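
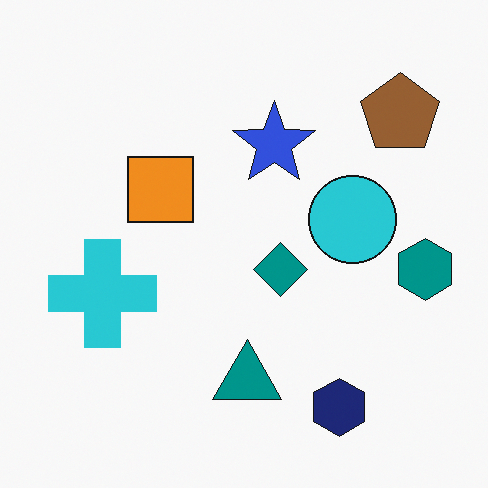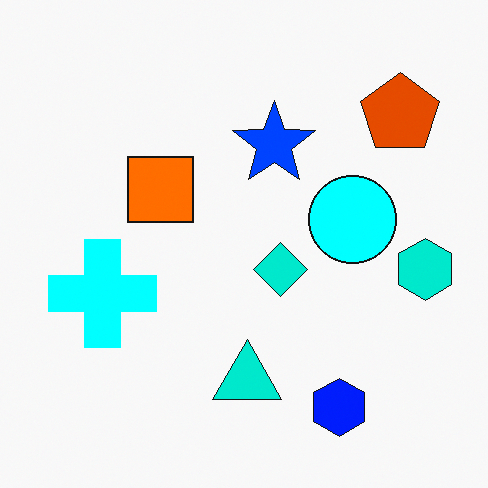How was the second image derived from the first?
The transformation is: made much more vivid (saturation change).

All colors are more vivid — a global saturation change.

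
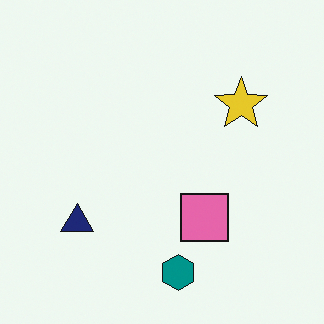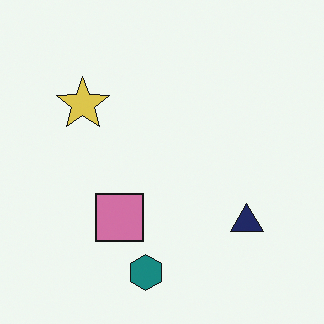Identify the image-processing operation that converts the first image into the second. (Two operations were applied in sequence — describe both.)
Slightly desaturated, then flipped horizontally (left ↔ right).

All colors are more muted and greyish — a global saturation change. The navy triangle is in the bottom-left of the first image and the bottom-right of the second — shapes on opposite sides of the vertical midline have swapped in a mirror flip.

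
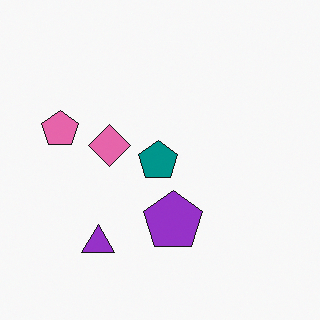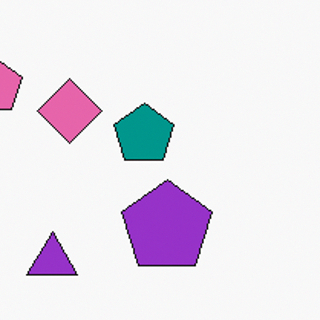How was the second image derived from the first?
Cropped to a modestly smaller region and rescaled.

The visible shapes are larger and the field of view is narrower; shapes near the original edges may be partly or wholly outside the frame — a crop-and-rescale.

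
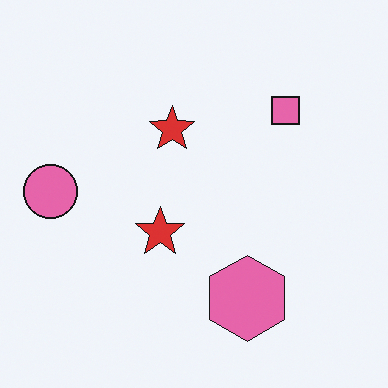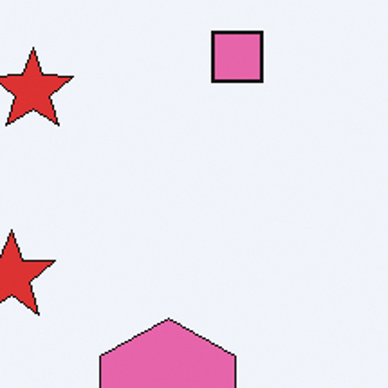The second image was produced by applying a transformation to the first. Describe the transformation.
The second image is the first cropped tightly and scaled back up.

The visible shapes are larger and the field of view is narrower; shapes near the original edges may be partly or wholly outside the frame — a crop-and-rescale.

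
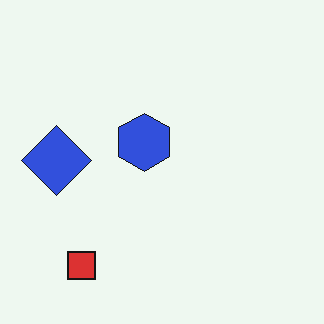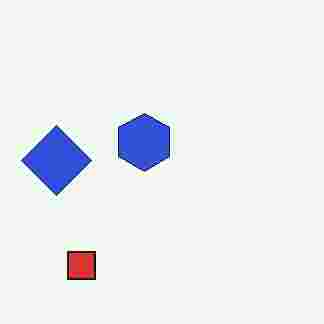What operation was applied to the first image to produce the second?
It was degraded with heavy JPEG compression.

Blocky 8×8 compression artifacts appear around shape edges and the flat background shows ringing — characteristic JPEG degradation.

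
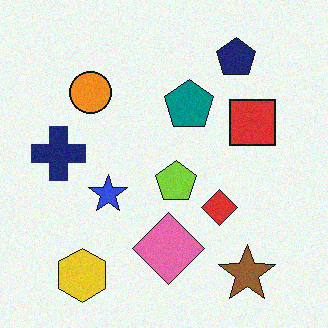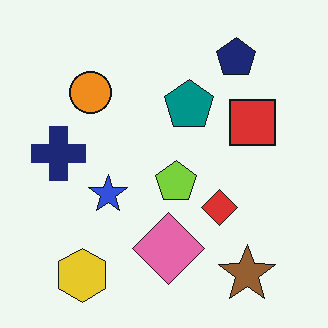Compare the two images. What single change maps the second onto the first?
This is the original image degraded with light additive noise.

Random speckle covers the whole image, including the flat background.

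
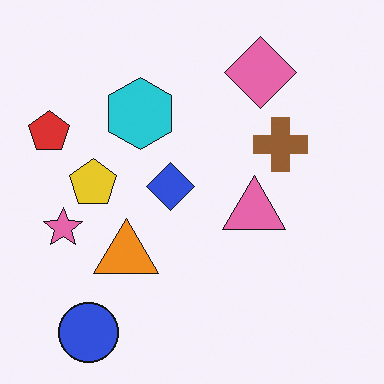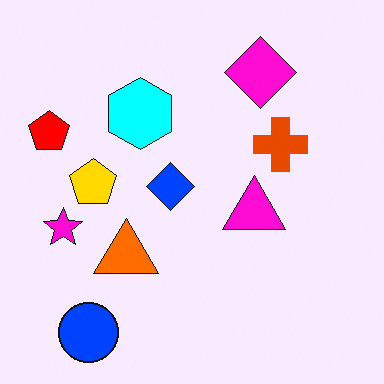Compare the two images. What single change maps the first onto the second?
This is the original image heavily oversaturated.

All colors are more vivid — a global saturation change.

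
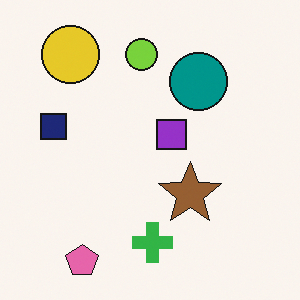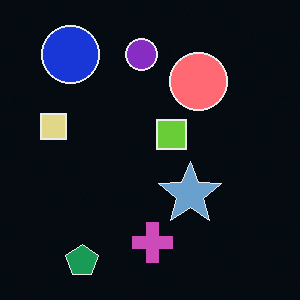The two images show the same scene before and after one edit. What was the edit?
It was color-inverted (negative).

The light background has become dark and every shape's color is its complement — a photographic negative.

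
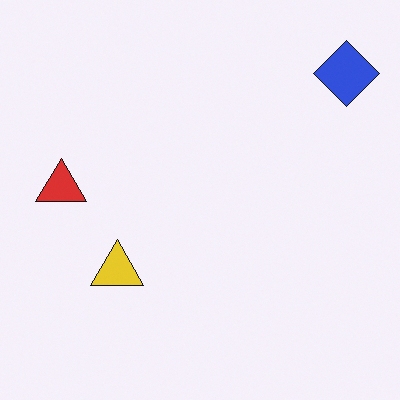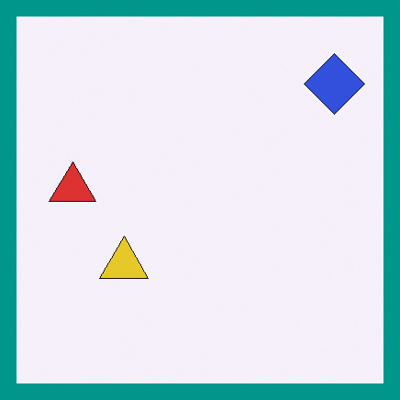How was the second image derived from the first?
The image was framed with a teal border.

A solid teal frame runs around the edge of the second image, with the content slightly shrunk inside it.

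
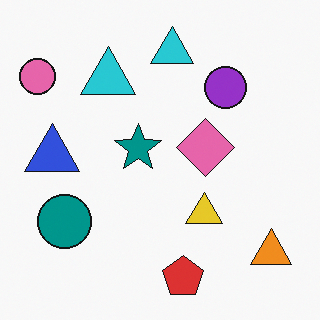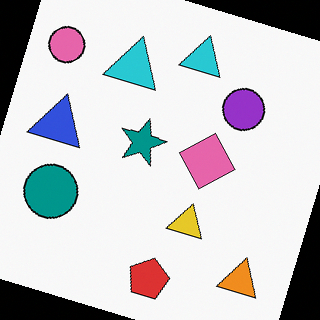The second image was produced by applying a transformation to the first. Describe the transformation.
This is the original image rotated clockwise by a clearly visible amount.

Every shape is tilted by the same angle and the image corners show triangular fill wedges — a whole-image rotation by a non-right angle.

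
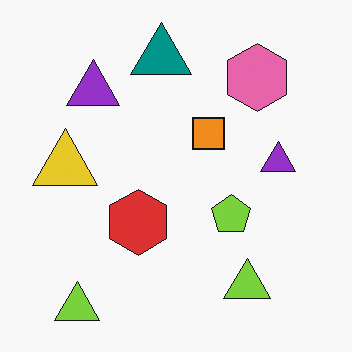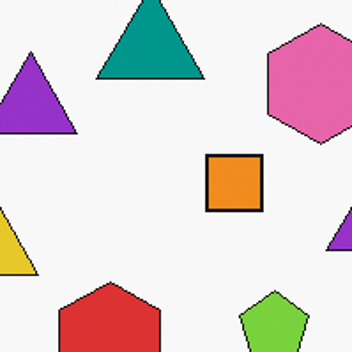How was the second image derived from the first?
This is the original image cropped to a noticeably smaller region and rescaled.

The visible shapes are larger and the field of view is narrower; shapes near the original edges may be partly or wholly outside the frame — a crop-and-rescale.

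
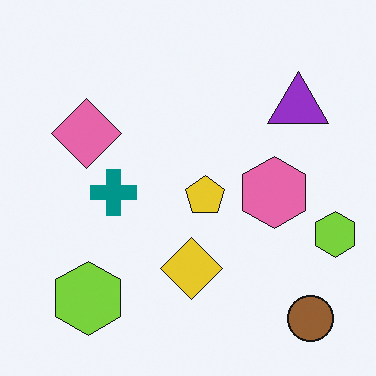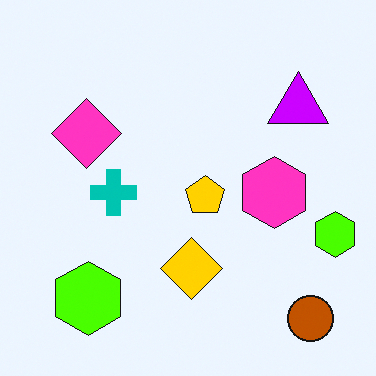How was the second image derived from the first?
The transformation is: heavily oversaturated.

All colors are more vivid — a global saturation change.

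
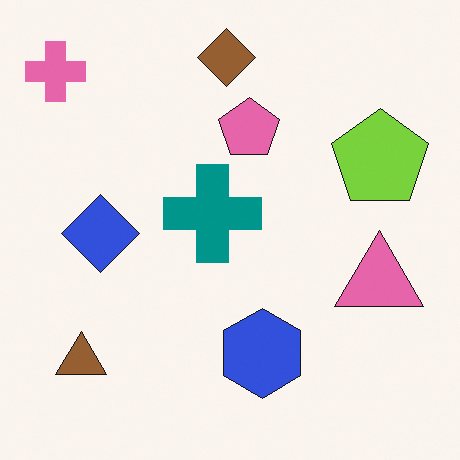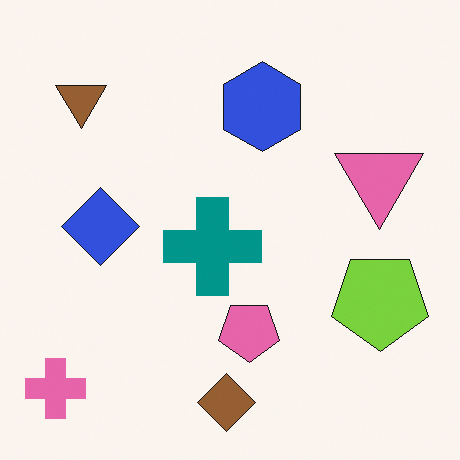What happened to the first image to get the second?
The second image is the first flipped vertically (top ↔ bottom).

The brown diamond is in the top of the first image and the bottom of the second — shapes on opposite sides of the horizontal midline have swapped in a mirror flip.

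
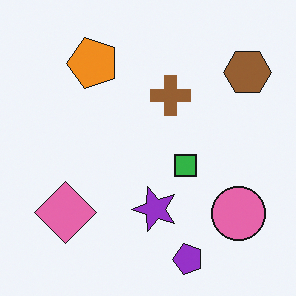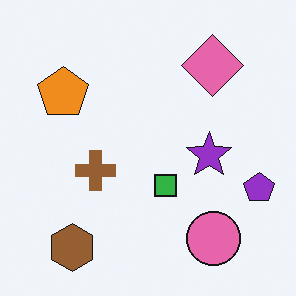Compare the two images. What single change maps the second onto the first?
The transformation is: transposed (reflected across the top-left ↔ bottom-right diagonal).

Shapes have swapped their row and column positions — what was in the top-right is now in the bottom-left — a diagonal reflection.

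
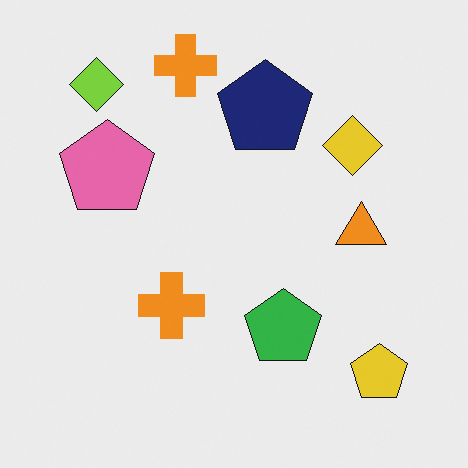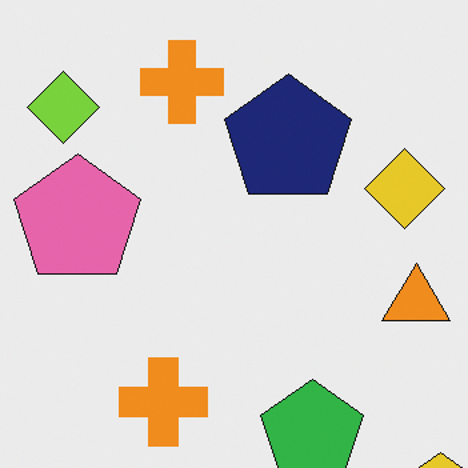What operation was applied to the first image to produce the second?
This is the original image cropped to a modestly smaller region and rescaled.

The visible shapes are larger and the field of view is narrower; shapes near the original edges may be partly or wholly outside the frame — a crop-and-rescale.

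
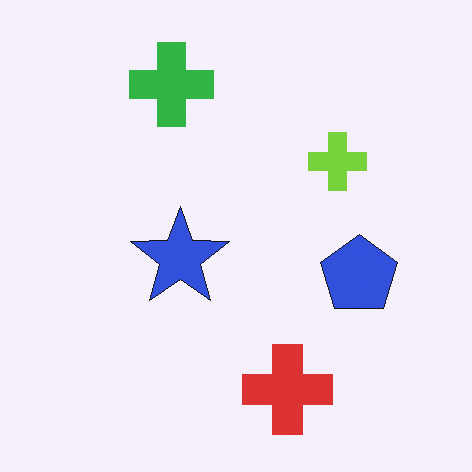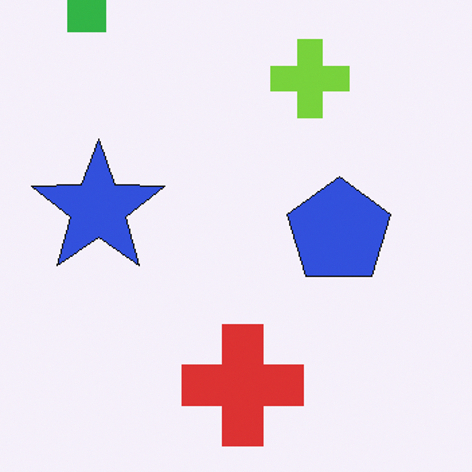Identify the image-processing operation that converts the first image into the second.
The second image is the first cropped slightly and scaled back up.

The visible shapes are larger and the field of view is narrower; shapes near the original edges may be partly or wholly outside the frame — a crop-and-rescale.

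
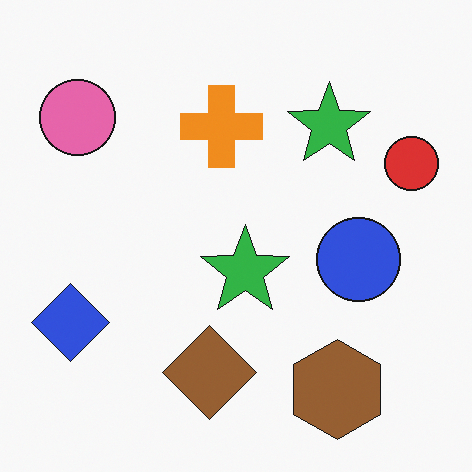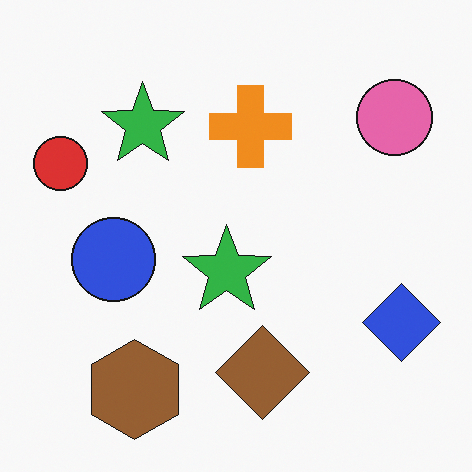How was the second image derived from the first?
Flipped horizontally (left ↔ right).

The red circle is in the right of the first image and the left of the second — shapes on opposite sides of the vertical midline have swapped in a mirror flip.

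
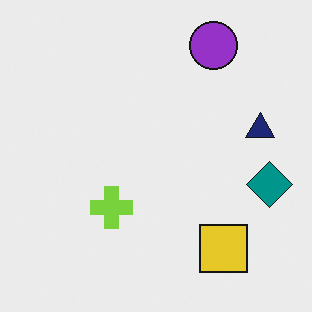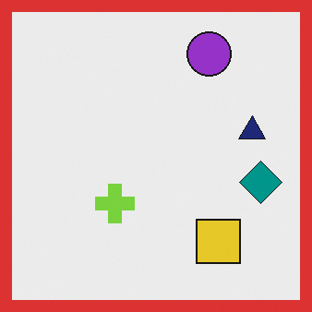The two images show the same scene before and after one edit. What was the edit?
The second image is the first framed with a red border.

A solid red frame runs around the edge of the second image, with the content slightly shrunk inside it.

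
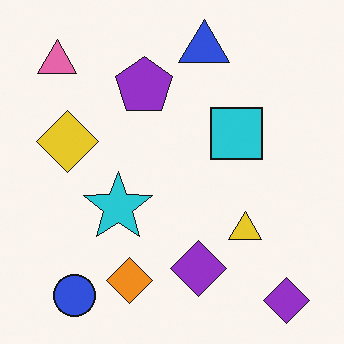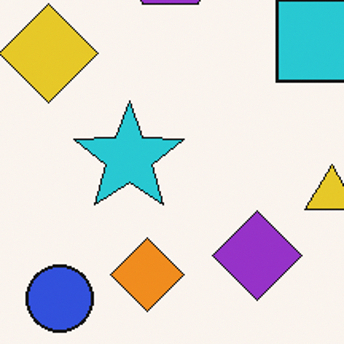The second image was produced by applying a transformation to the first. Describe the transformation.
This is the original image cropped slightly and scaled back up.

The visible shapes are larger and the field of view is narrower; shapes near the original edges may be partly or wholly outside the frame — a crop-and-rescale.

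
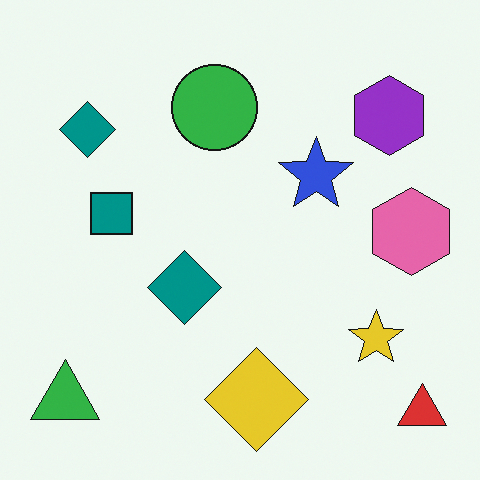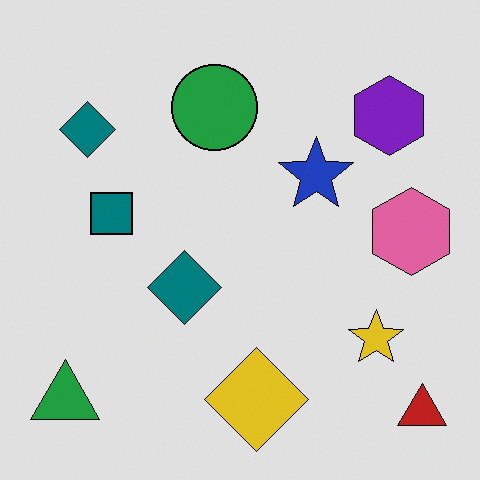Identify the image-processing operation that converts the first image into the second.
The second image is the first posterized to a reduced palette.

Each flat color has snapped to a coarser quantized level — most visibly, the near-white background has dropped to a flat grey.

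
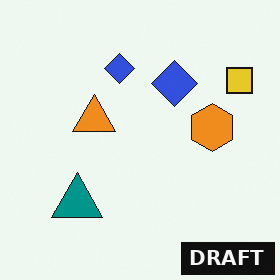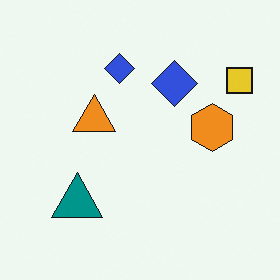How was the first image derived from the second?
The transformation is: watermarked with the text "DRAFT" in the lower-right corner.

A dark label reading "DRAFT" appears in the lower-right corner.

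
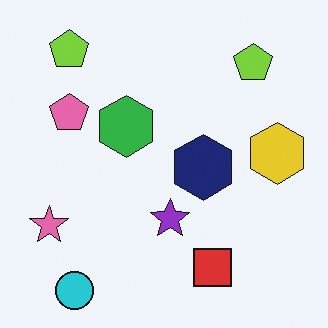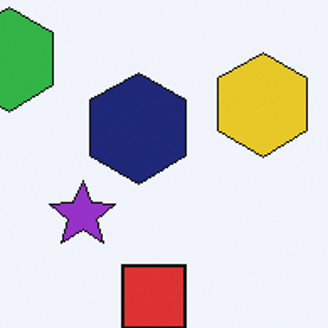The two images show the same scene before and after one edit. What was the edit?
The transformation is: cropped to a noticeably smaller region and rescaled.

The visible shapes are larger and the field of view is narrower; shapes near the original edges may be partly or wholly outside the frame — a crop-and-rescale.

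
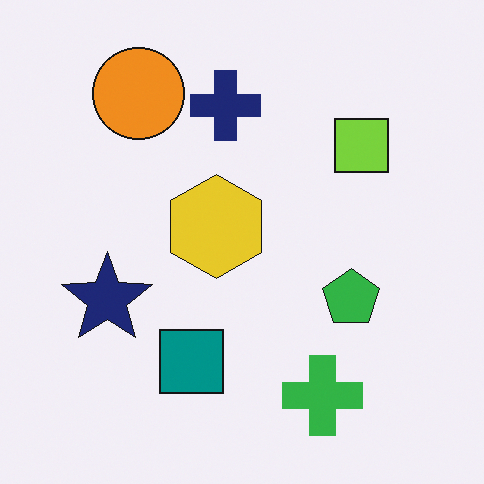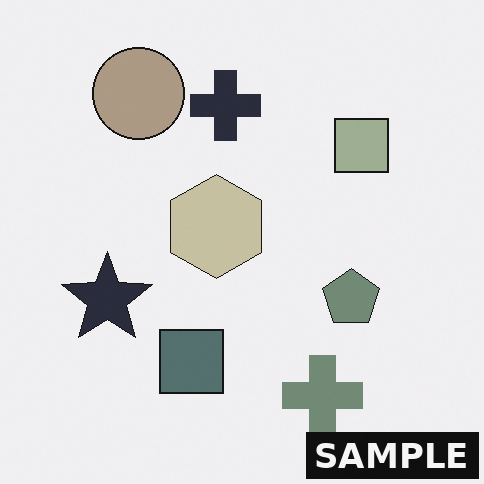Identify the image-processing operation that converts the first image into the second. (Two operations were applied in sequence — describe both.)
The transformation is: made much more muted (saturation change), then watermarked with the text "SAMPLE" in the lower-right corner.

All colors are more muted and greyish — a global saturation change. A dark label reading "SAMPLE" appears in the lower-right corner.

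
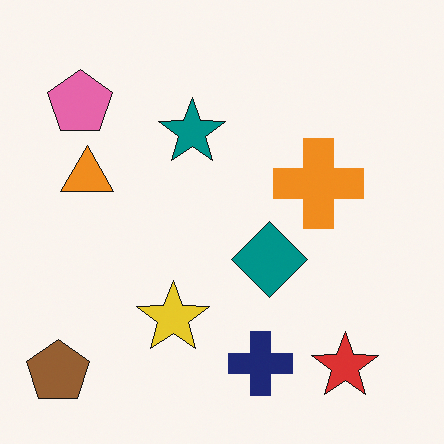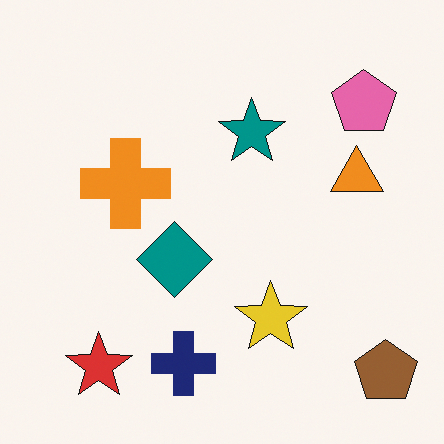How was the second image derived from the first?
The second image is the first flipped horizontally (left ↔ right).

The brown pentagon is in the bottom-left of the first image and the bottom-right of the second — shapes on opposite sides of the vertical midline have swapped in a mirror flip.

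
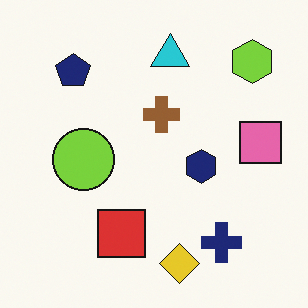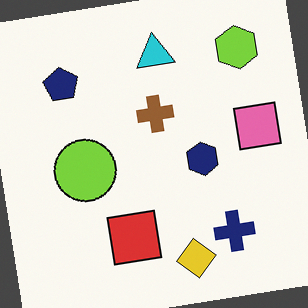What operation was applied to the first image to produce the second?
The image was rotated counter-clockwise by a slight angle.

Every shape is tilted by the same angle and the image corners show triangular fill wedges — a whole-image rotation by a non-right angle.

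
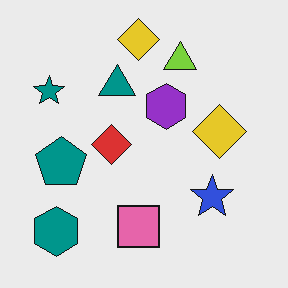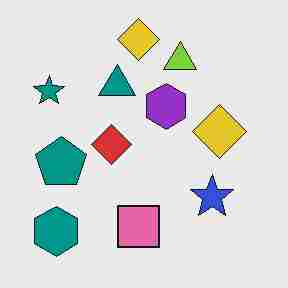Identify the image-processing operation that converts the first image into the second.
The transformation is: heavily JPEG-compressed with obvious blocking artifacts.

Blocky 8×8 compression artifacts appear around shape edges and the flat background shows ringing — characteristic JPEG degradation.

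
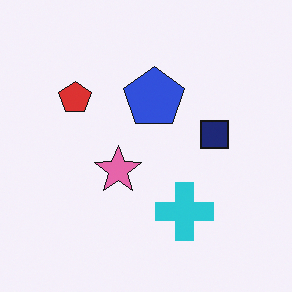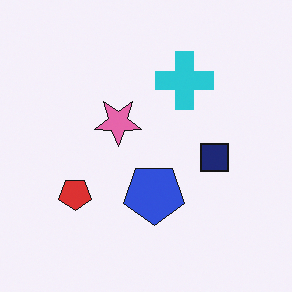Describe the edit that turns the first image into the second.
The image was flipped vertically (top ↔ bottom).

The cyan cross is in the bottom of the first image and the top of the second — shapes on opposite sides of the horizontal midline have swapped in a mirror flip.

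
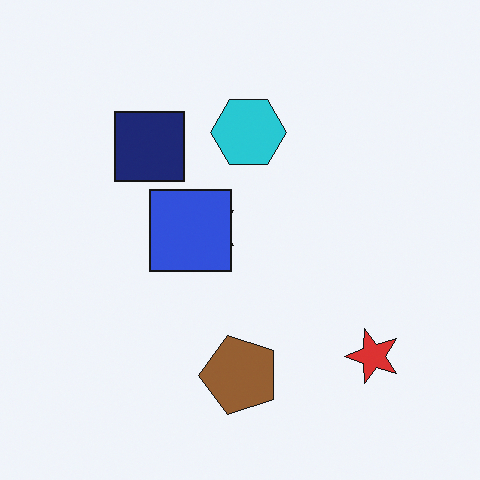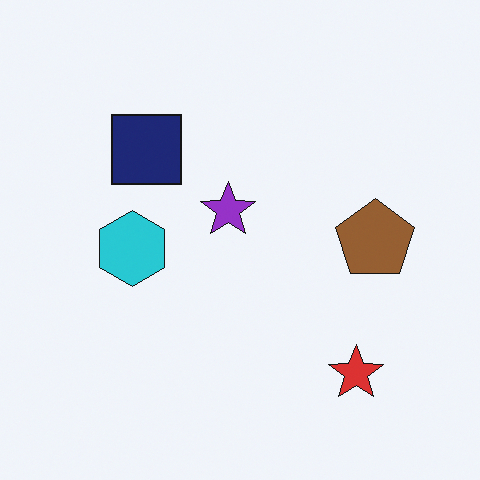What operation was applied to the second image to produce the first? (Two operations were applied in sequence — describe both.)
The first image is the second transposed (reflected across the top-left ↔ bottom-right diagonal), then overlaid with an additional blue square.

Shapes have swapped their row and column positions — what was in the top-right is now in the bottom-left — a diagonal reflection. A blue square appears in the first image that is absent from the second.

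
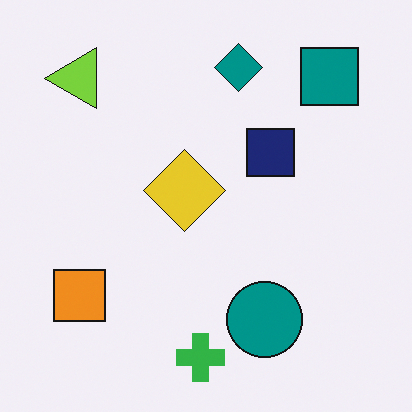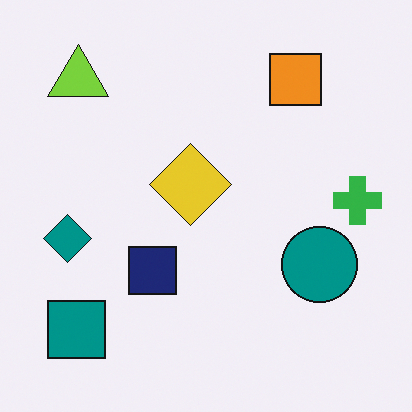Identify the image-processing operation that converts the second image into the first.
The image was transposed (reflected across the top-left ↔ bottom-right diagonal).

Shapes have swapped their row and column positions — what was in the top-right is now in the bottom-left — a diagonal reflection.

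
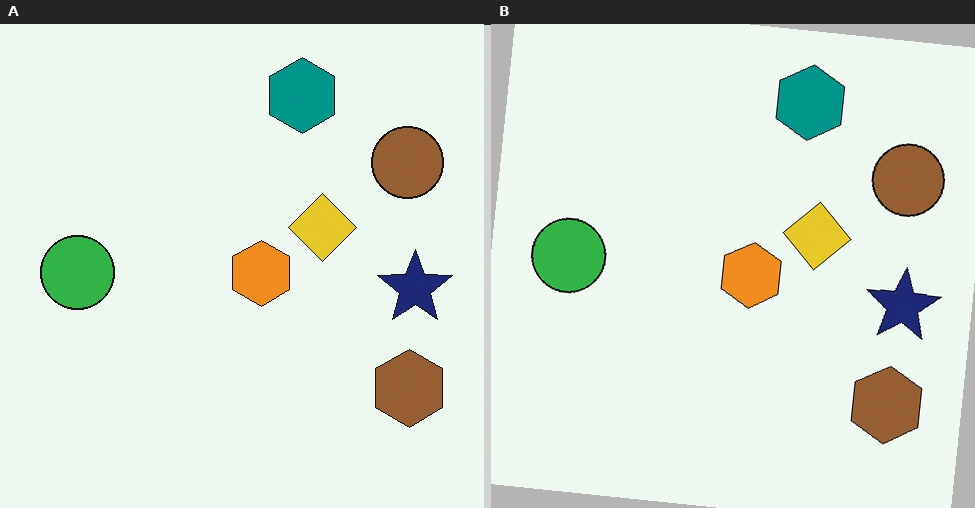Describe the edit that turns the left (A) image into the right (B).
This is the original image rotated clockwise by a few degrees.

Every shape is tilted by the same angle and the image corners show triangular fill wedges — a whole-image rotation by a non-right angle.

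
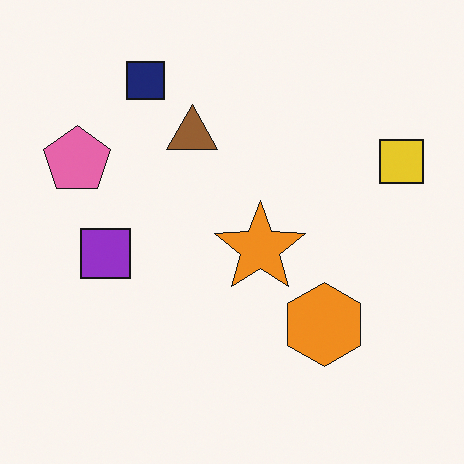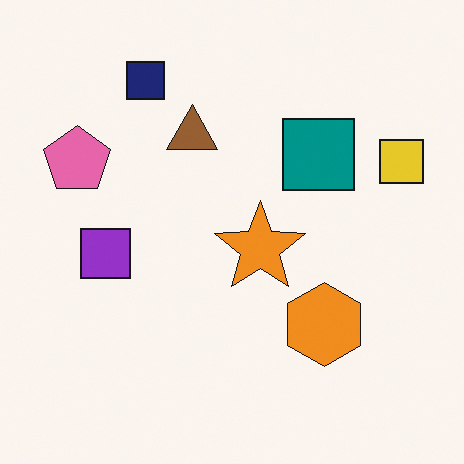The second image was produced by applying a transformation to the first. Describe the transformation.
It was overlaid with an additional teal square.

A teal square appears in the second image that is absent from the first.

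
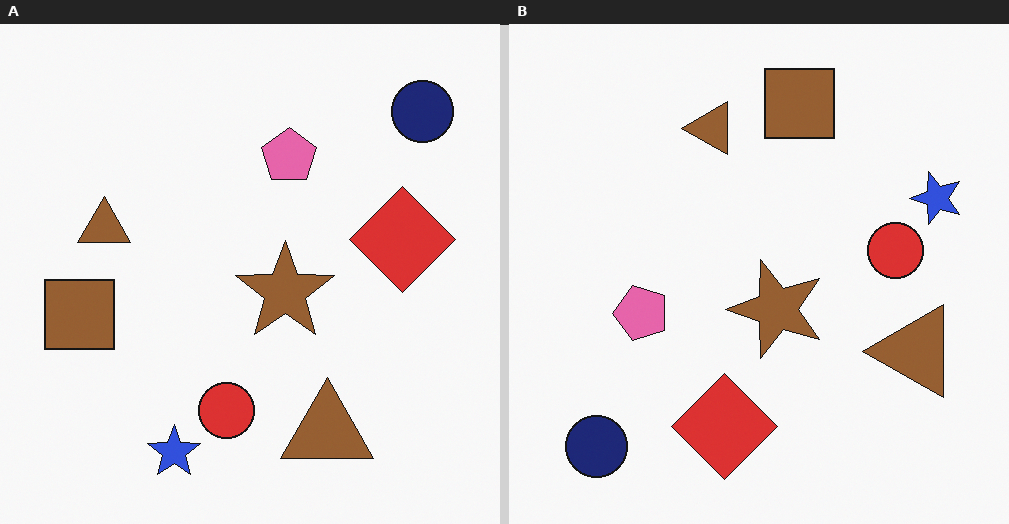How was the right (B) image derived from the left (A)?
This is the original image transposed (reflected across the top-left ↔ bottom-right diagonal).

Shapes have swapped their row and column positions — what was in the top-right is now in the bottom-left — a diagonal reflection.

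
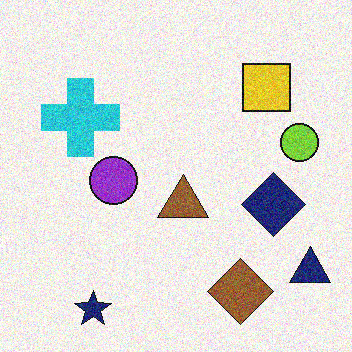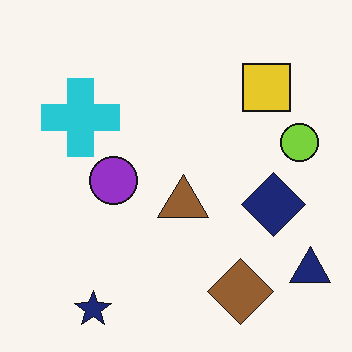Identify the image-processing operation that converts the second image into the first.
The first image is the second degraded with visible gaussian noise.

Random speckle covers the whole image, including the flat background.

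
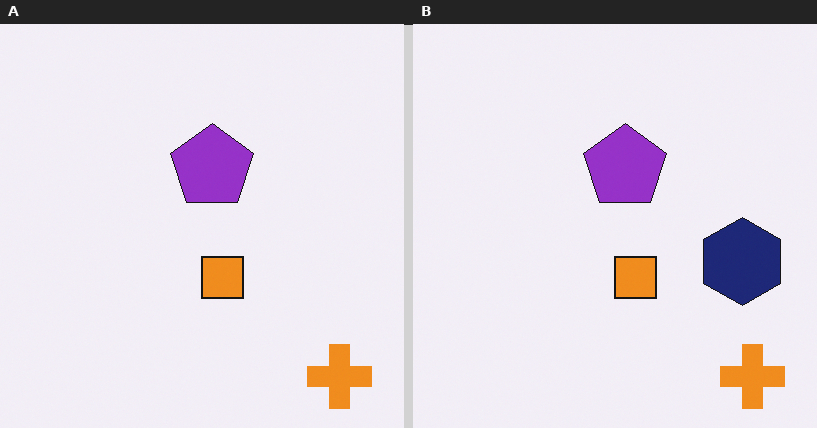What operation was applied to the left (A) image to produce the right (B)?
The image was overlaid with an additional navy hexagon.

A navy hexagon appears in the right (B) image that is absent from the left (A).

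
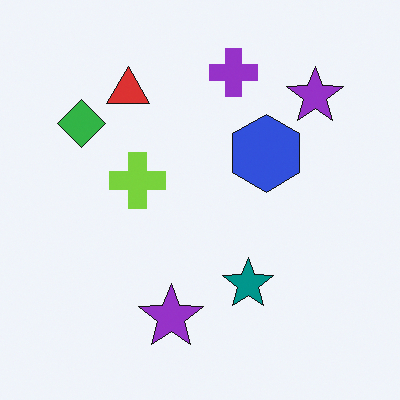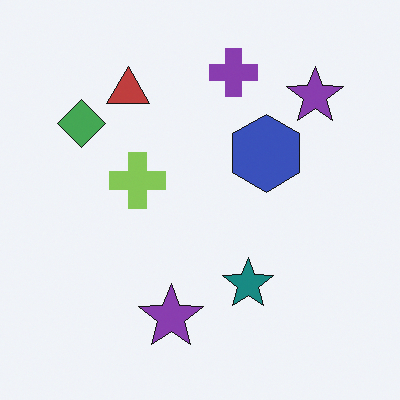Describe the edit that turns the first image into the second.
Slightly desaturated.

All colors are more muted and greyish — a global saturation change.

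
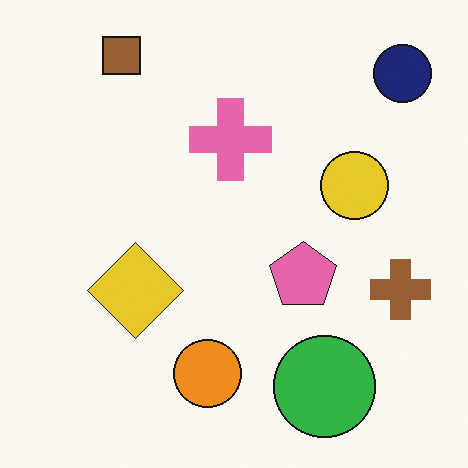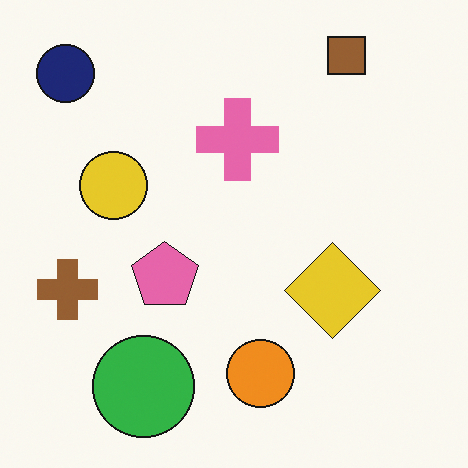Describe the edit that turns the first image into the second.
The image was flipped horizontally (left ↔ right).

The navy circle is in the top-right of the first image and the top-left of the second — shapes on opposite sides of the vertical midline have swapped in a mirror flip.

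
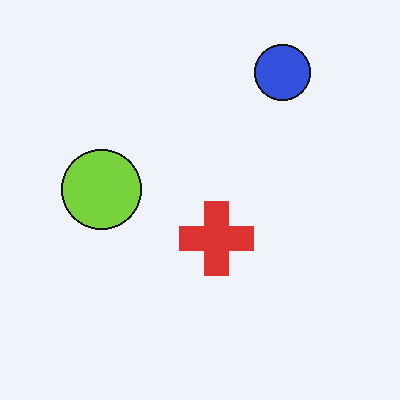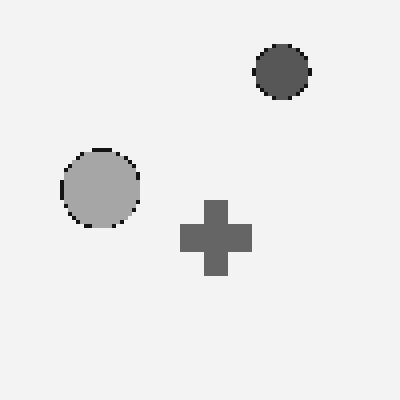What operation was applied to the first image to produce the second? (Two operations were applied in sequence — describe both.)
The second image is the first mildly pixelated, then converted to grayscale.

Shapes are reduced to large square blocks; fine edges and outlines are lost — a downscale-then-upscale (mosaic) effect. All color is removed — every shape is now a shade of grey.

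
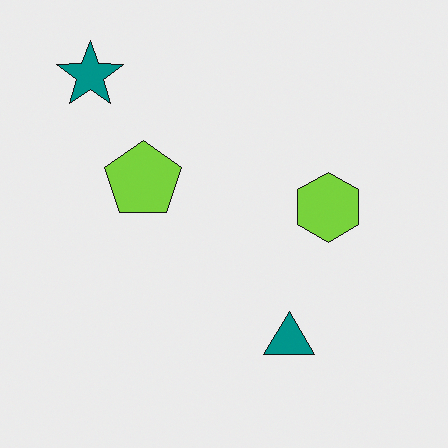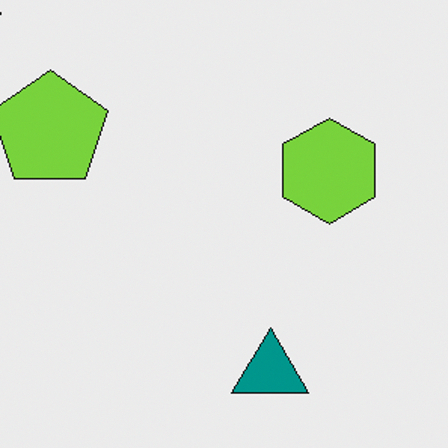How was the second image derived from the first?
It was cropped slightly and scaled back up.

The visible shapes are larger and the field of view is narrower; shapes near the original edges may be partly or wholly outside the frame — a crop-and-rescale.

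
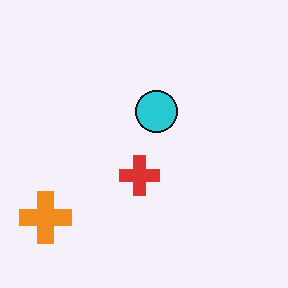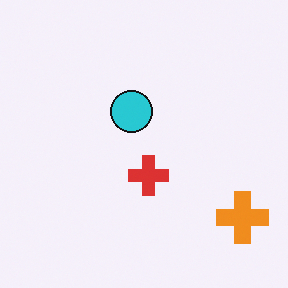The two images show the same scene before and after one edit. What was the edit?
The transformation is: flipped horizontally (left ↔ right).

The orange cross is in the bottom-left of the first image and the bottom-right of the second — shapes on opposite sides of the vertical midline have swapped in a mirror flip.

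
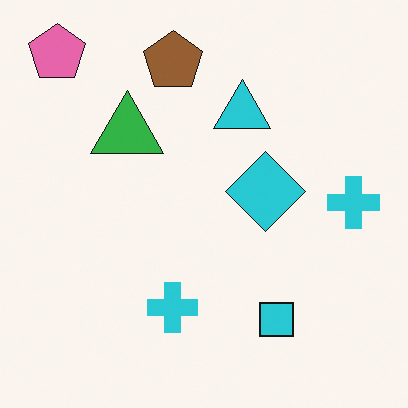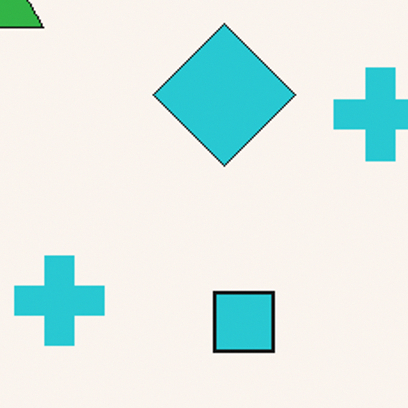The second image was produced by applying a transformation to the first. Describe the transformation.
It was cropped to a noticeably smaller region and rescaled.

The visible shapes are larger and the field of view is narrower; shapes near the original edges may be partly or wholly outside the frame — a crop-and-rescale.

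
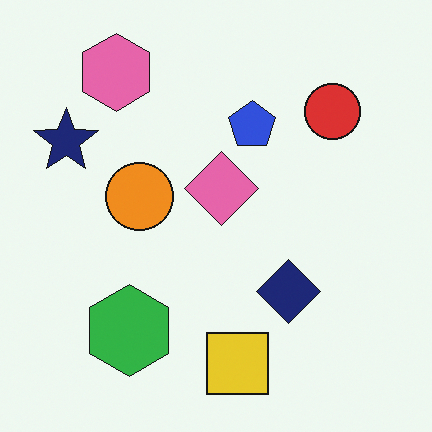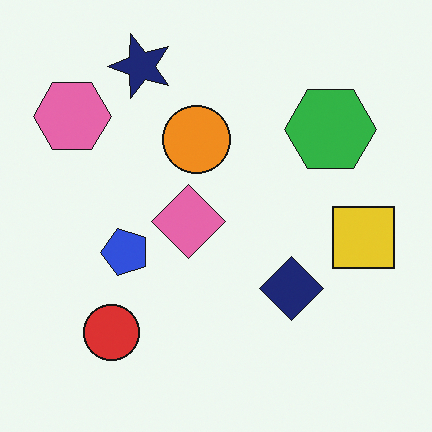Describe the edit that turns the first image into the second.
It was transposed (reflected across the top-left ↔ bottom-right diagonal).

Shapes have swapped their row and column positions — what was in the top-right is now in the bottom-left — a diagonal reflection.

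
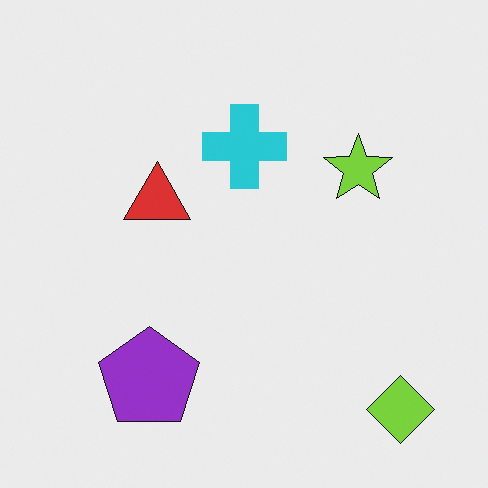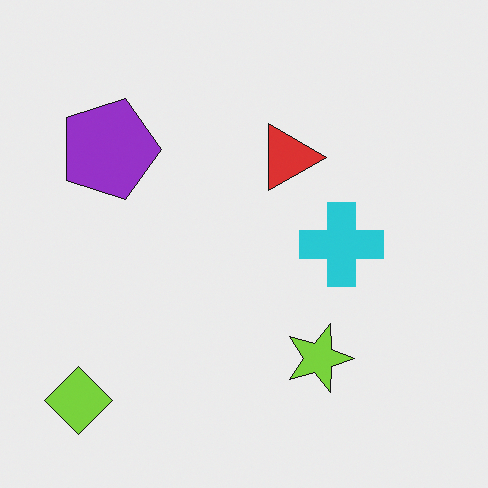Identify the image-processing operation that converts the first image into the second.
The second image is the first rotated 90° clockwise.

The lime diamond sits in the bottom-right of the first image and the bottom-left of the second — consistent with a whole-image 90° clockwise rotation.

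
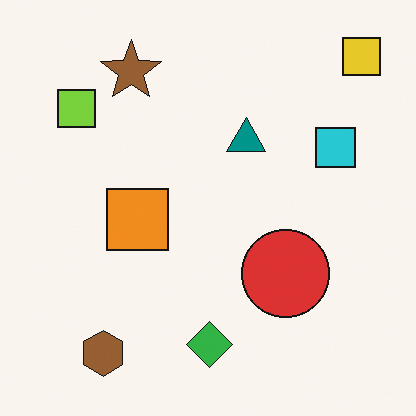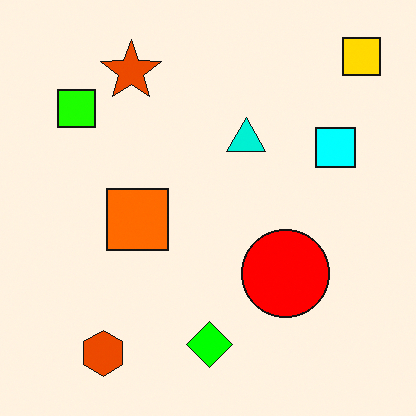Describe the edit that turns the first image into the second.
Made much more vivid (saturation change).

All colors are more vivid — a global saturation change.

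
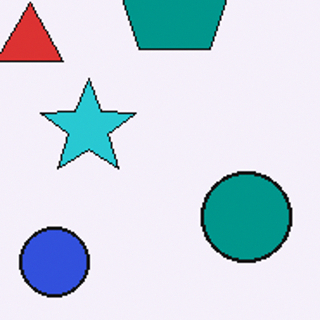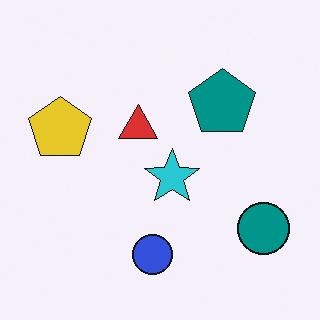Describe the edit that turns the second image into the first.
The first image is the second cropped tightly and scaled back up.

The visible shapes are larger and the field of view is narrower; shapes near the original edges may be partly or wholly outside the frame — a crop-and-rescale.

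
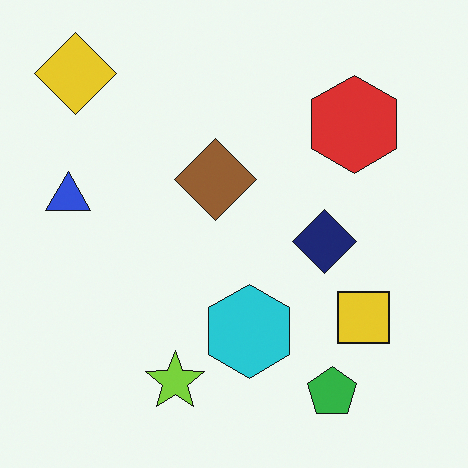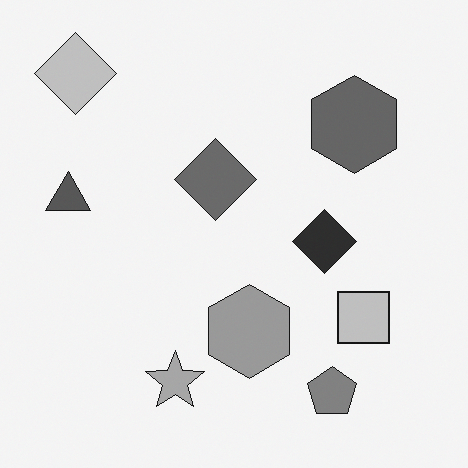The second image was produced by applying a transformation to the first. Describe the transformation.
Converted to grayscale.

All color is removed — every shape is now a shade of grey.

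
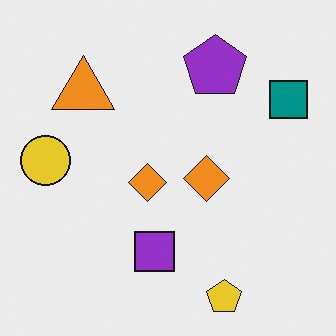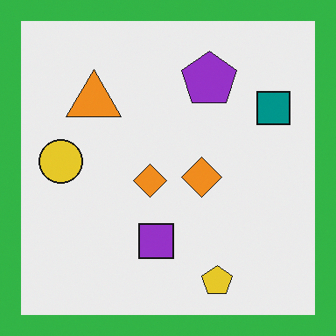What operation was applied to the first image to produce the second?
It was framed with a green border.

A solid green frame runs around the edge of the second image, with the content slightly shrunk inside it.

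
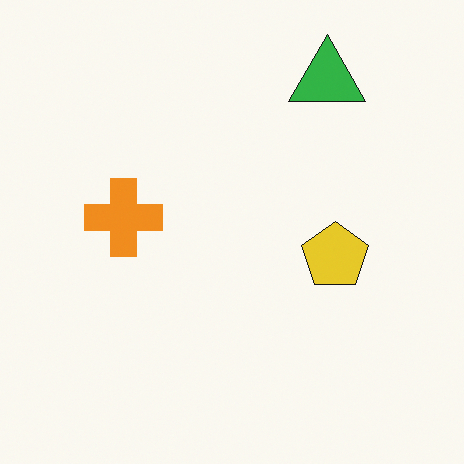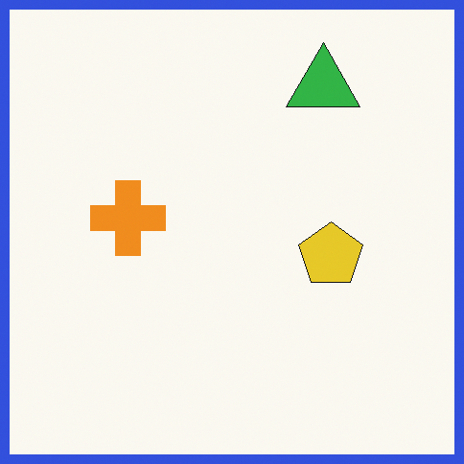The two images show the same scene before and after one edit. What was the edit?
Framed with a blue border.

A solid blue frame runs around the edge of the second image, with the content slightly shrunk inside it.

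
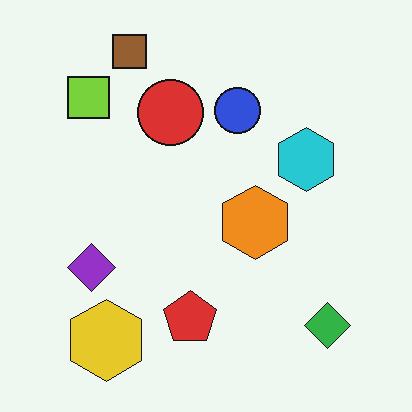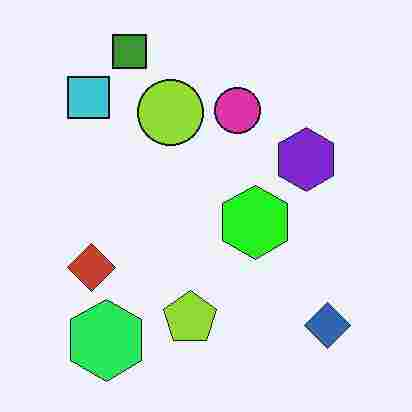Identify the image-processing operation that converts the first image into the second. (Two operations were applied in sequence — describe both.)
The second image is the first hue-shifted by a moderate amount, then degraded with heavy JPEG compression.

Every shape's color has rotated by the same amount around the hue wheel — a uniform hue shift. Blocky 8×8 compression artifacts appear around shape edges and the flat background shows ringing — characteristic JPEG degradation.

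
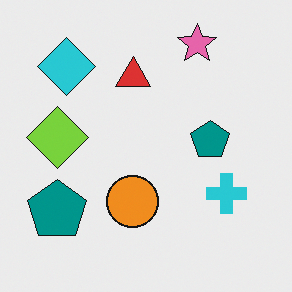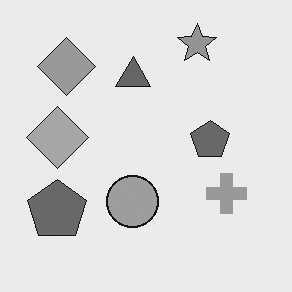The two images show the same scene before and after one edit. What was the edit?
This is the original image converted to grayscale.

All color is removed — every shape is now a shade of grey.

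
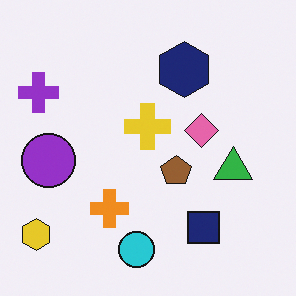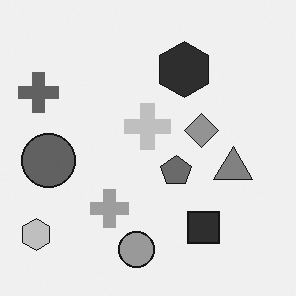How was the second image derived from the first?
It was converted to grayscale.

All color is removed — every shape is now a shade of grey.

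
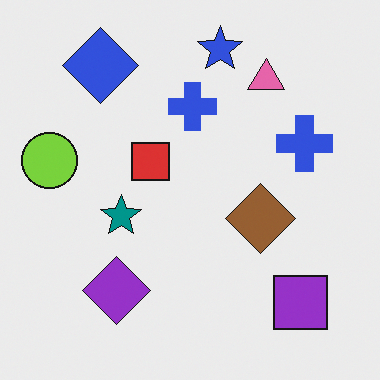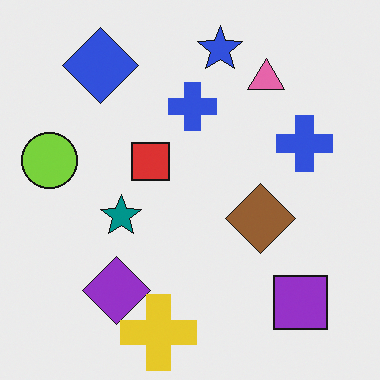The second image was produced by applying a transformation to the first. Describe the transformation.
The image was overlaid with an additional yellow cross.

A yellow cross appears in the second image that is absent from the first.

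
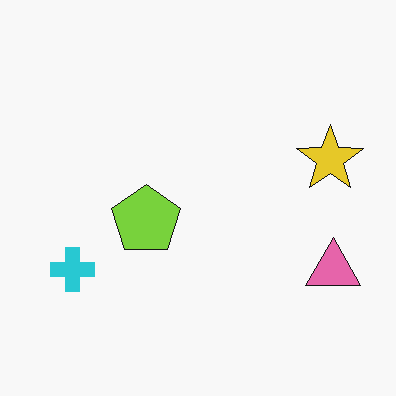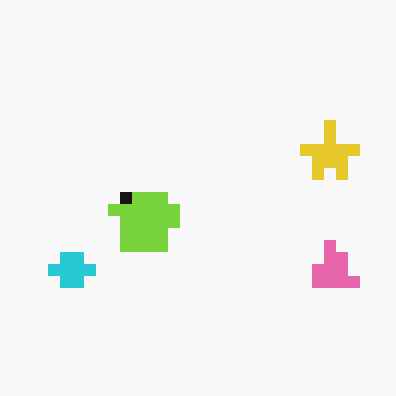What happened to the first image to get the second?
Coarsely pixelated.

Shapes are reduced to large square blocks; fine edges and outlines are lost — a downscale-then-upscale (mosaic) effect.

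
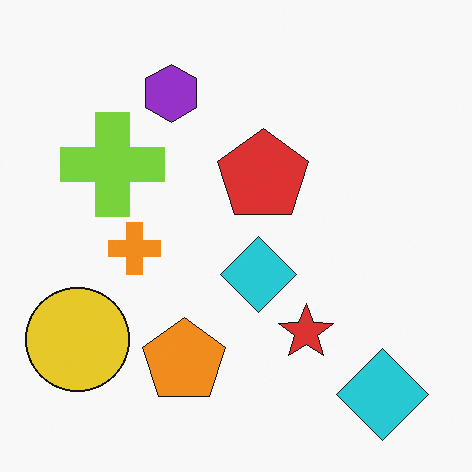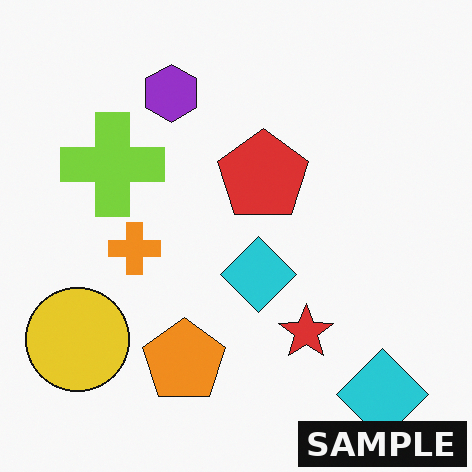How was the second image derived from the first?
The second image is the first watermarked with the text "SAMPLE" in the lower-right corner.

A dark label reading "SAMPLE" appears in the lower-right corner.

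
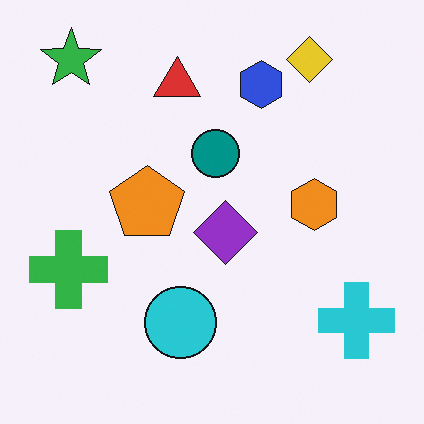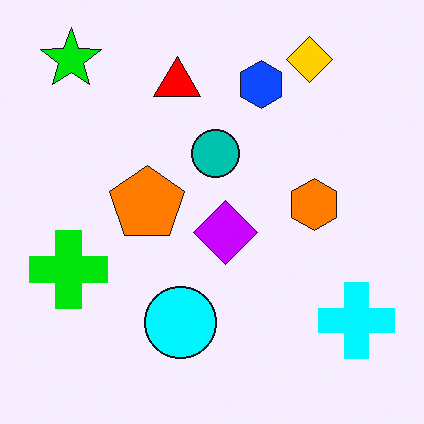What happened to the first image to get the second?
Heavily oversaturated.

All colors are more vivid — a global saturation change.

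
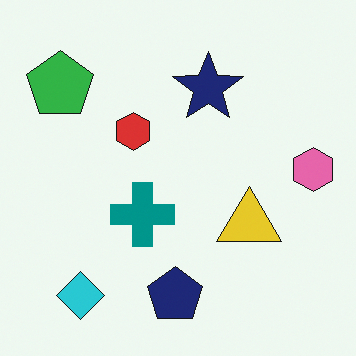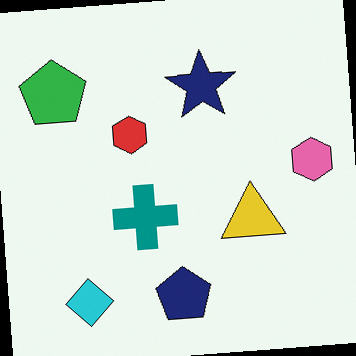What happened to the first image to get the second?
The second image is the first rotated counter-clockwise by a few degrees.

Every shape is tilted by the same angle and the image corners show triangular fill wedges — a whole-image rotation by a non-right angle.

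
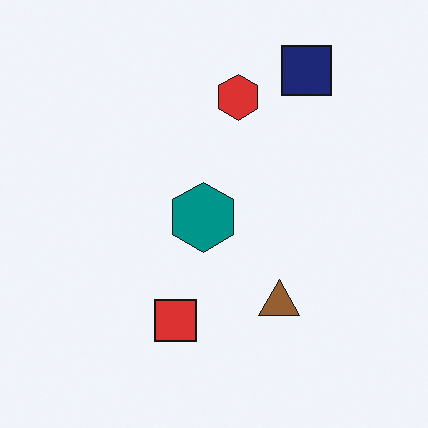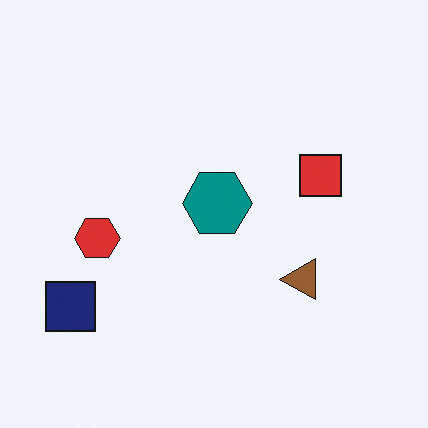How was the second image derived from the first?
Transposed (reflected across the top-left ↔ bottom-right diagonal).

Shapes have swapped their row and column positions — what was in the top-right is now in the bottom-left — a diagonal reflection.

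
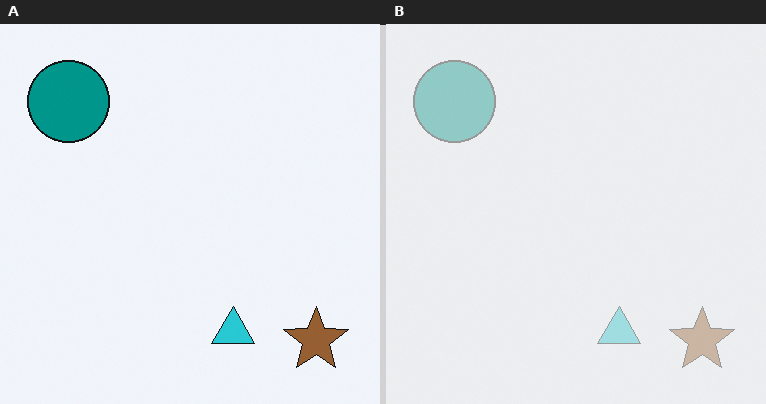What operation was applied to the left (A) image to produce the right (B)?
The transformation is: washed out (contrast reduced).

Tones are pushed toward mid-grey across the whole image — a global contrast change.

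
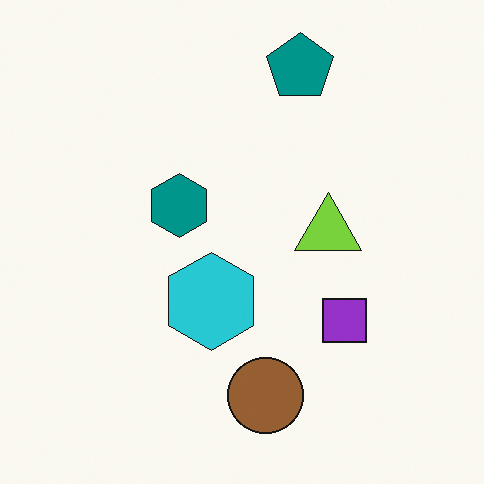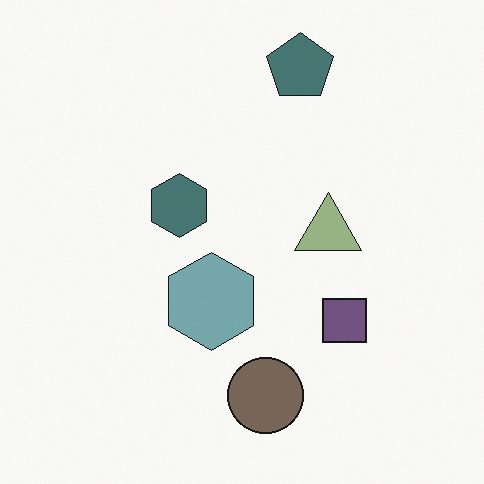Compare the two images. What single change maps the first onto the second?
It was made much more muted (saturation change).

All colors are more muted and greyish — a global saturation change.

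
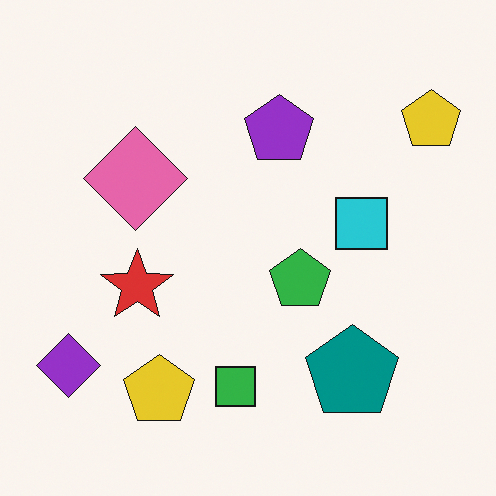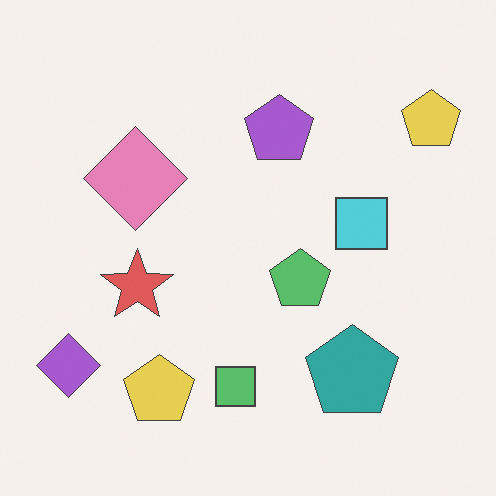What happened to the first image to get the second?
Given slightly reduced contrast.

Tones are pushed toward mid-grey across the whole image — a global contrast change.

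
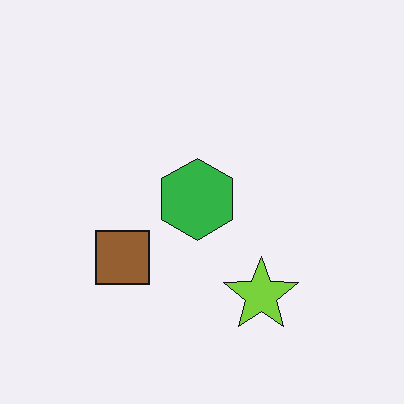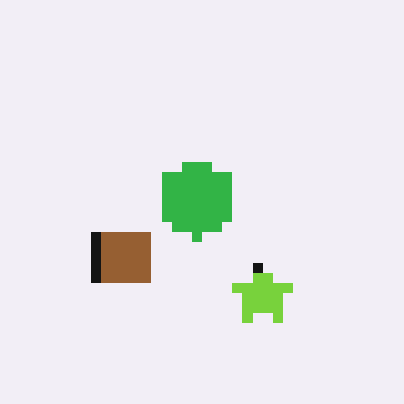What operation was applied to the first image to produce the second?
The image was coarsely pixelated.

Shapes are reduced to large square blocks; fine edges and outlines are lost — a downscale-then-upscale (mosaic) effect.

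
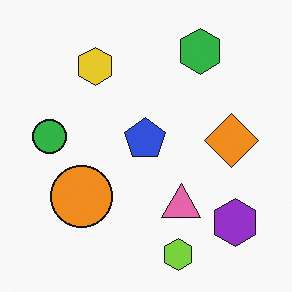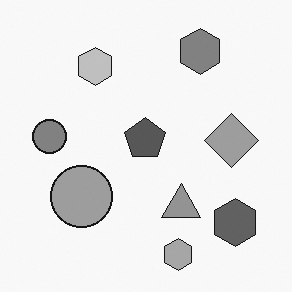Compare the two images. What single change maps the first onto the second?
Converted to grayscale.

All color is removed — every shape is now a shade of grey.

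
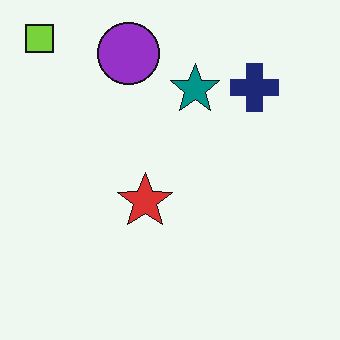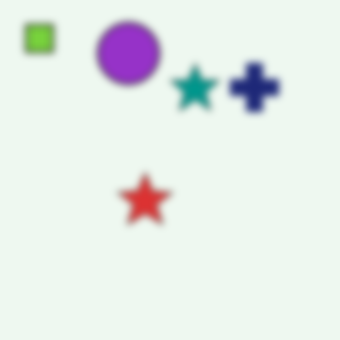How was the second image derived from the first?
It was moderately blurred.

Shape edges and outlines are uniformly softened across the whole image.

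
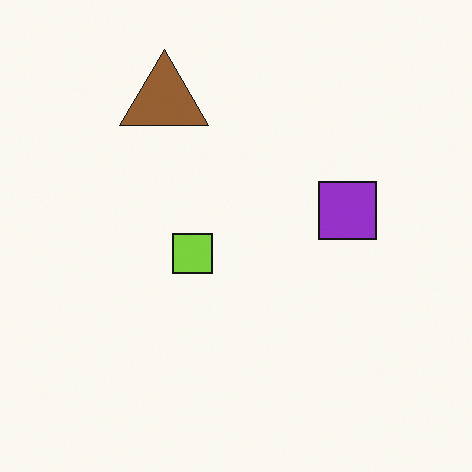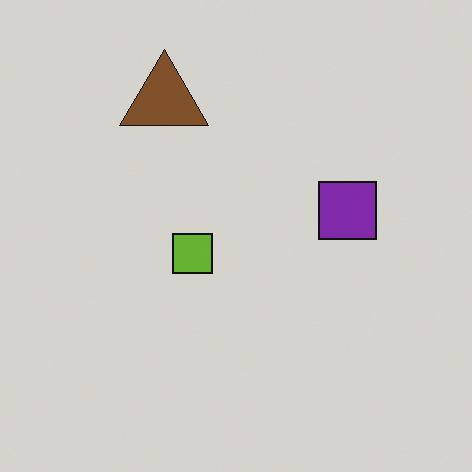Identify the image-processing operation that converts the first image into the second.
This is the original image slightly darkened.

Every pixel — background and shapes alike — is uniformly darkened.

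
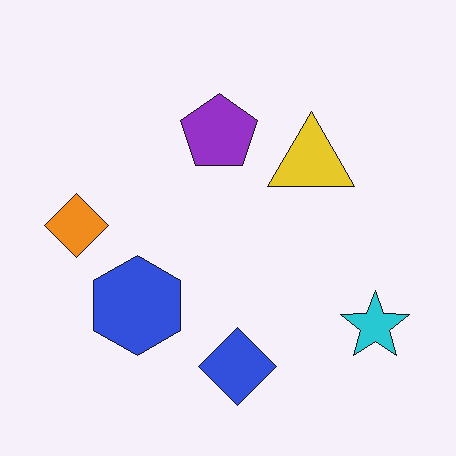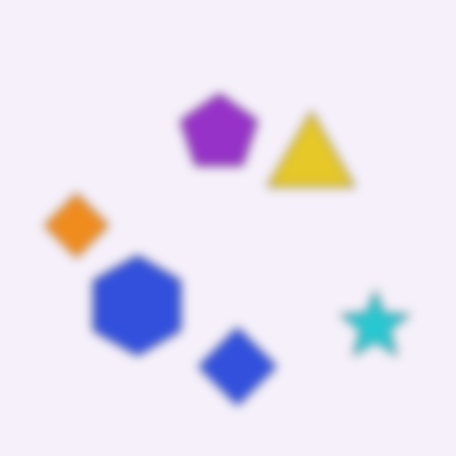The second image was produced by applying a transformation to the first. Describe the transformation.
This is the original image strongly gaussian-blurred.

Shape edges and outlines are uniformly softened across the whole image.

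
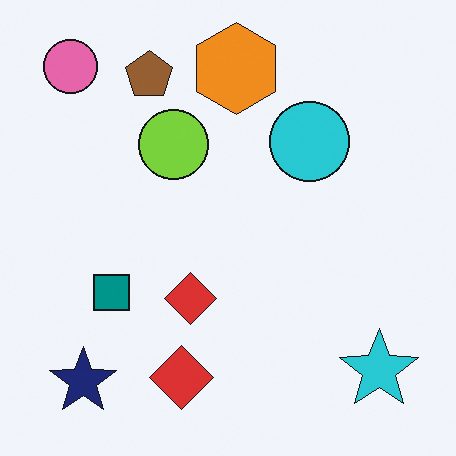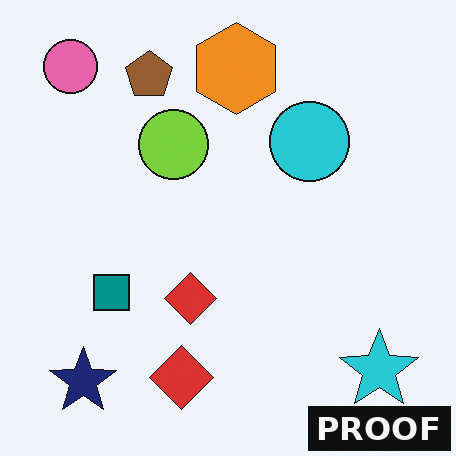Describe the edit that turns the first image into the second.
Watermarked with the text "PROOF" in the lower-right corner.

A dark label reading "PROOF" appears in the lower-right corner.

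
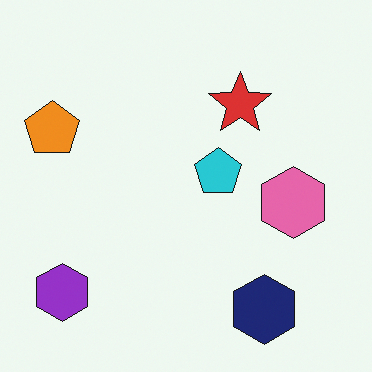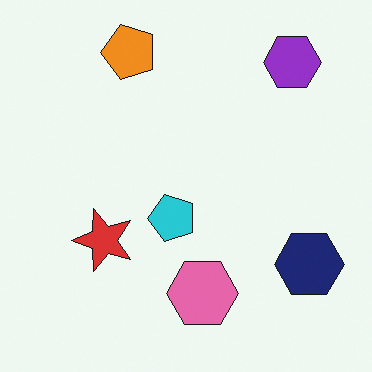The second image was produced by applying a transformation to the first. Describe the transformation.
The image was transposed (reflected across the top-left ↔ bottom-right diagonal).

Shapes have swapped their row and column positions — what was in the top-right is now in the bottom-left — a diagonal reflection.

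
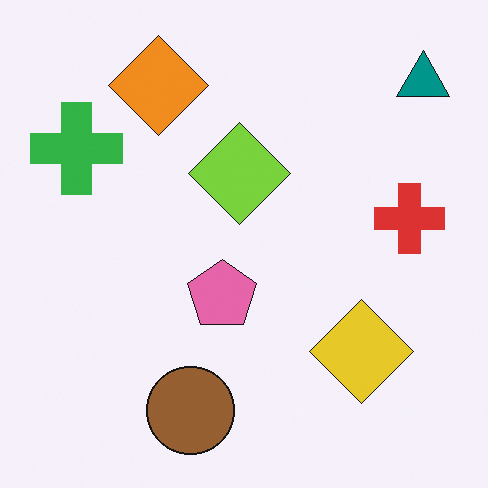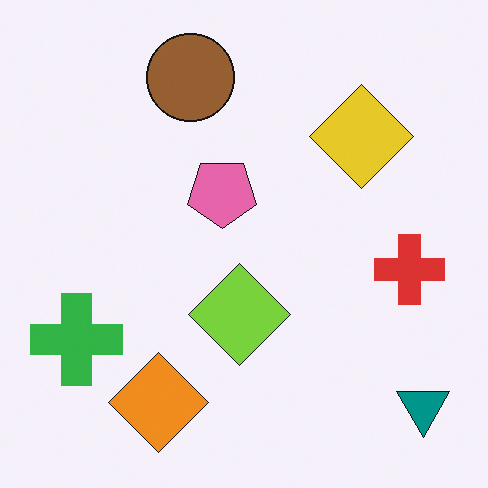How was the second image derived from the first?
It was flipped vertically (top ↔ bottom).

The brown circle is in the bottom of the first image and the top of the second — shapes on opposite sides of the horizontal midline have swapped in a mirror flip.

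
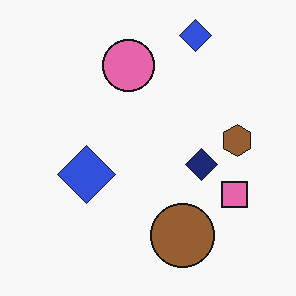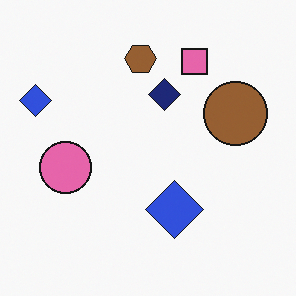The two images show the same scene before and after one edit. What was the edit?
This is the original image rotated 90° counter-clockwise.

The pink square sits in the right of the first image and the top of the second — consistent with a whole-image 90° counter-clockwise rotation.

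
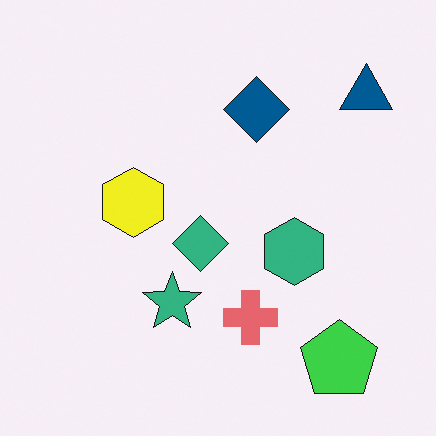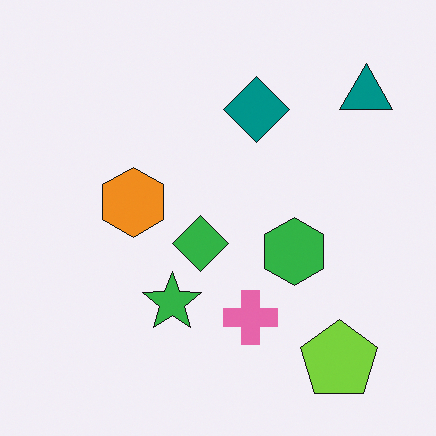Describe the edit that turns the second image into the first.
The first image is the second hue-shifted by a small amount.

Every shape's color has rotated by the same amount around the hue wheel — a uniform hue shift.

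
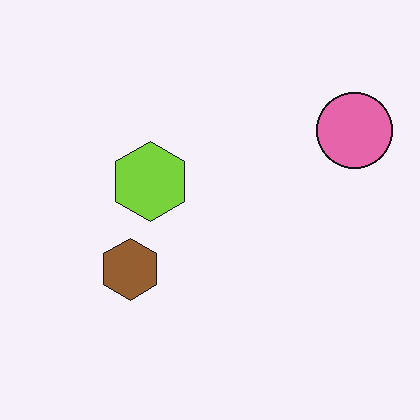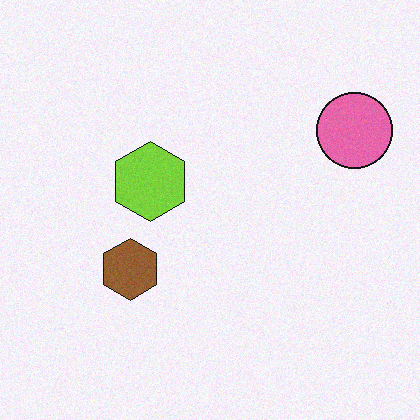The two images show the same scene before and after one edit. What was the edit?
This is the original image degraded with subtle gaussian noise.

Random speckle covers the whole image, including the flat background.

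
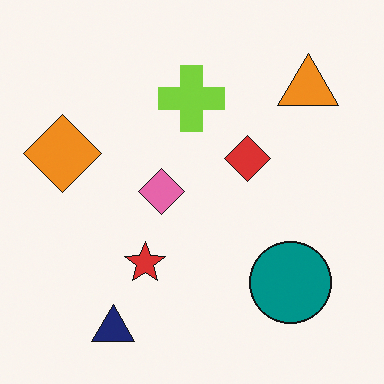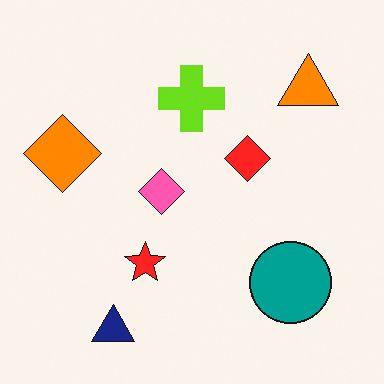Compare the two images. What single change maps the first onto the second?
This is the original image slightly oversaturated.

All colors are more vivid — a global saturation change.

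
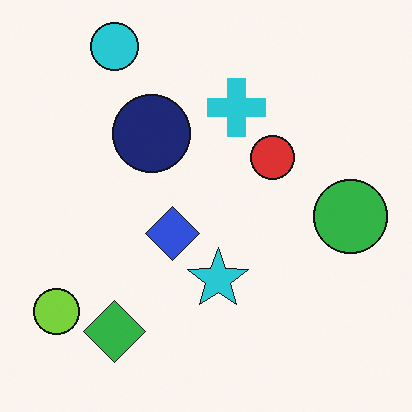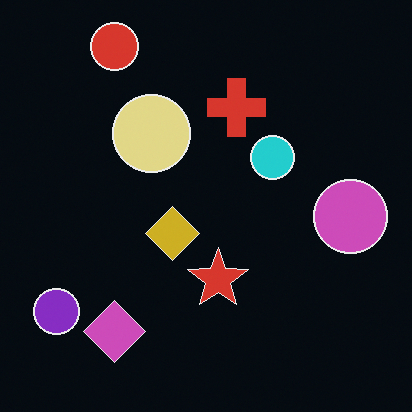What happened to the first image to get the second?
The transformation is: color-inverted (negative).

The light background has become dark and every shape's color is its complement — a photographic negative.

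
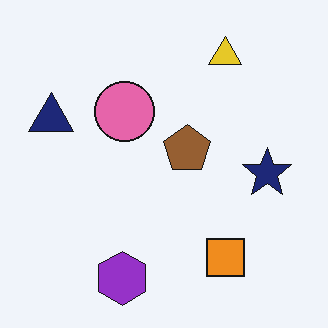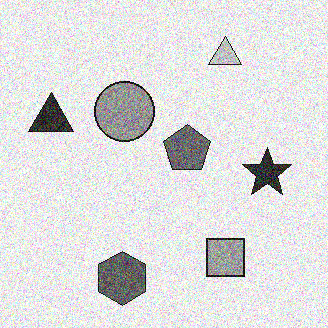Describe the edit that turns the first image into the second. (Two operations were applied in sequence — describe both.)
The image was converted to grayscale, then degraded with strong gaussian noise.

All color is removed — every shape is now a shade of grey. Random speckle covers the whole image, including the flat background.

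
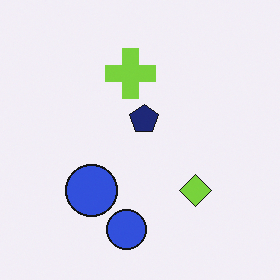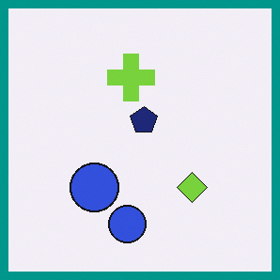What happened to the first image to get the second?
The second image is the first framed with a teal border.

A solid teal frame runs around the edge of the second image, with the content slightly shrunk inside it.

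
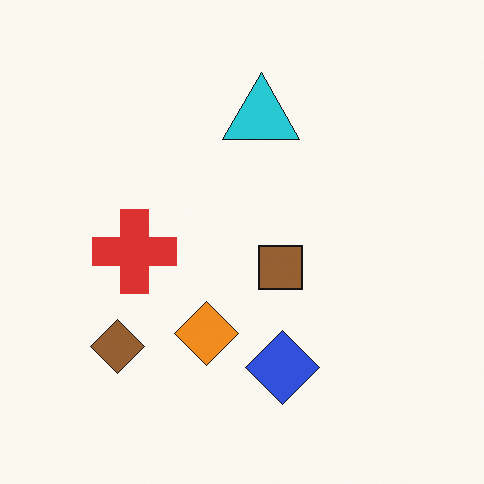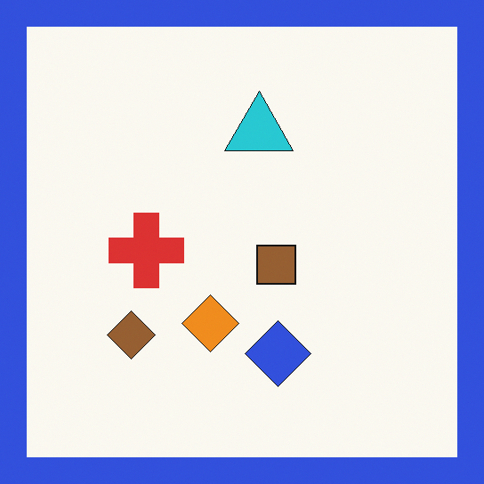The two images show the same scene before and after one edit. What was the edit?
The image was framed with a blue border.

A solid blue frame runs around the edge of the second image, with the content slightly shrunk inside it.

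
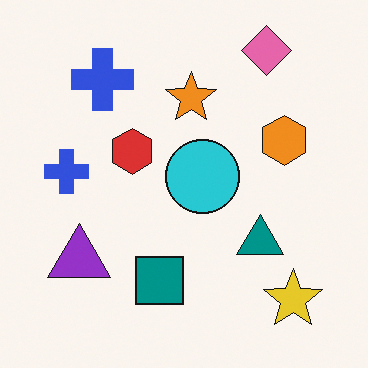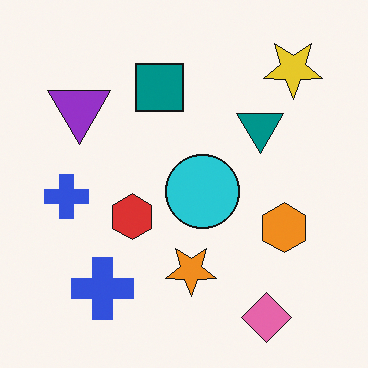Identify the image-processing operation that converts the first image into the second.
The image was flipped vertically (top ↔ bottom).

The pink diamond is in the top-right of the first image and the bottom-right of the second — shapes on opposite sides of the horizontal midline have swapped in a mirror flip.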